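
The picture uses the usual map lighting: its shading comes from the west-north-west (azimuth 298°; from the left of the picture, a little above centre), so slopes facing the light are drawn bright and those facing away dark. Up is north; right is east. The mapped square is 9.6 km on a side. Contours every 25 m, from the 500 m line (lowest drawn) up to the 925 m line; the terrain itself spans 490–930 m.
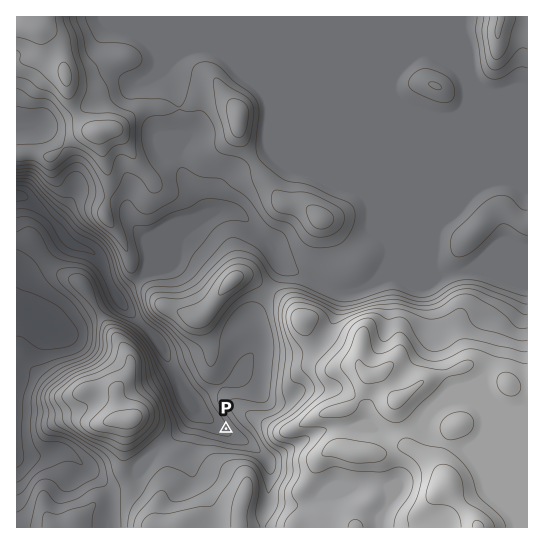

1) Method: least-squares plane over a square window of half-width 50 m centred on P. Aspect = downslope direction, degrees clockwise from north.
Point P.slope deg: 6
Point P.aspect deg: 254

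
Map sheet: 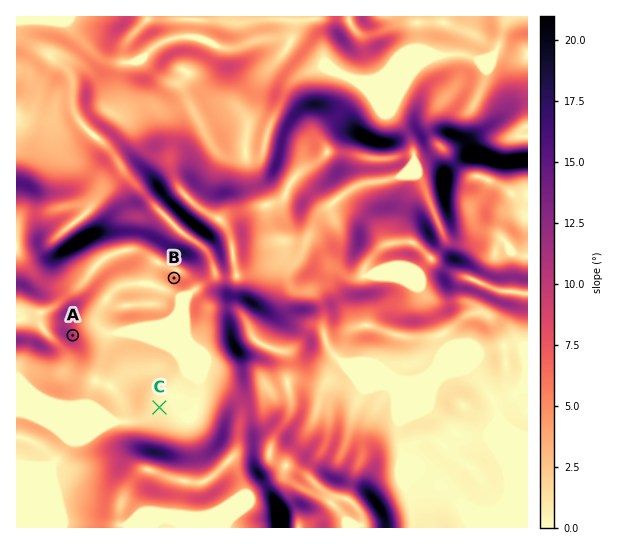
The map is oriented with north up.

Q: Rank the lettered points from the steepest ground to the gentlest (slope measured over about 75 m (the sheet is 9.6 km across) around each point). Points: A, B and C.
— A B C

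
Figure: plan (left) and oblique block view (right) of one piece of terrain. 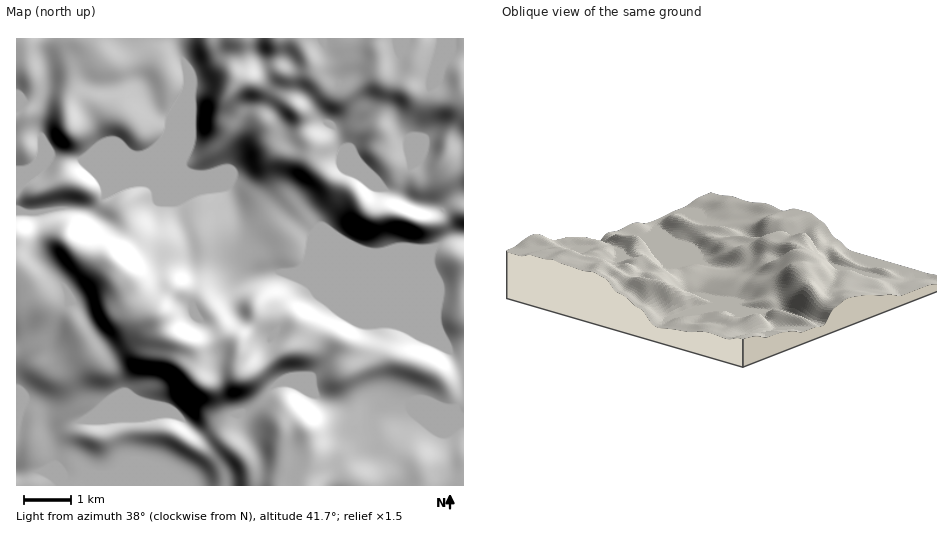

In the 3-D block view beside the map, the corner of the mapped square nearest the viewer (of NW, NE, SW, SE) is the NW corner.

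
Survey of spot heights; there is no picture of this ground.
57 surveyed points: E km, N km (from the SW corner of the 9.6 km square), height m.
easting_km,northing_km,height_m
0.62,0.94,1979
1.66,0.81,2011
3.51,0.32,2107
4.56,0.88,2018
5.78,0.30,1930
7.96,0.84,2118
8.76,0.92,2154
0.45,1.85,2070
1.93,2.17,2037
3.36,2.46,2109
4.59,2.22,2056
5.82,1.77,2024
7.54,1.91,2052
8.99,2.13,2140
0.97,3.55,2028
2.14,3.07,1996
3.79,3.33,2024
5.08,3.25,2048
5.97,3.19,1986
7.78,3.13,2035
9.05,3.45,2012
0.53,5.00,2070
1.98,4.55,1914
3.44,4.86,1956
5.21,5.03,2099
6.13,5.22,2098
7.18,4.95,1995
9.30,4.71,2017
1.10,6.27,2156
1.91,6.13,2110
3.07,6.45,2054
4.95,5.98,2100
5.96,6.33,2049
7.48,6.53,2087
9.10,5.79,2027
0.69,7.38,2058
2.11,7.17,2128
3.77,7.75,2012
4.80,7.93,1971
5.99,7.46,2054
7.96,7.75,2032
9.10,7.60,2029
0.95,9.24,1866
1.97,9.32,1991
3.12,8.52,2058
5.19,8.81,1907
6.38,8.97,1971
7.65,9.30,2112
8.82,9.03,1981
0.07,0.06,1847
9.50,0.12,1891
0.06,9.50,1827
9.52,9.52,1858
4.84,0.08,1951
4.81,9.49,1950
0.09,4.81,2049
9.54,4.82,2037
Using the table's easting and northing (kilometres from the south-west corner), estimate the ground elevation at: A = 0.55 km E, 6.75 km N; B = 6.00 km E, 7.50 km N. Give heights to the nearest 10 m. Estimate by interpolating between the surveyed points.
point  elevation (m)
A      2110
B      2050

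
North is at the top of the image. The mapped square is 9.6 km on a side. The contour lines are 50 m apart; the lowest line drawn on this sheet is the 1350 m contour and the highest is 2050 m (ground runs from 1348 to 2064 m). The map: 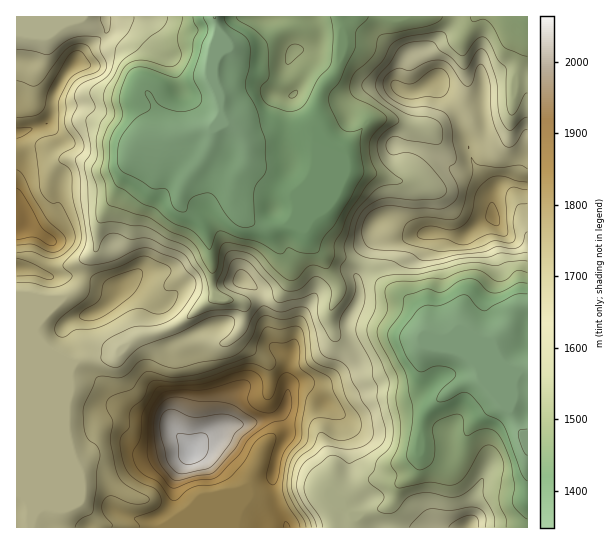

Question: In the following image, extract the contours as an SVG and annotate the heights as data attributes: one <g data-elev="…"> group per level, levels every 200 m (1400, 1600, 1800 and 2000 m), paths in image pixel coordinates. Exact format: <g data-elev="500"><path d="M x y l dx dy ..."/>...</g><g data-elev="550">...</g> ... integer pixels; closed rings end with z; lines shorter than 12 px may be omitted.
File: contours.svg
<g data-elev="1400"><path d="M527 481l-6-9-14-39-5-10-4-3-12-6-12-16-7-5-5 0-15 7-9 2-1-3 2-5 15-16 2-4-1-3-6-4-10-1-6 1-10 5-5-1-12-15-6-19 2-7 14-19 9-5 16-1 18-9 6-1 4 2 9 11 7 3 29-16 13-1"/><path d="M224 17l3 8 18 11 4 7 1 22-4 16 0 6 11 23 8 31 1 29-2 5-8 10-2 5 1 33-2 3-6 1-8-1-6-4-8-9-10-16-5-4-5 0-11 3-5 5-3 10-3 1-5-1-5-5-6-16-2-1-14-1-10-7-18-9-4-4-1-5 0-17 4-11 13-16 15-10 0-6-5-9 1-3 5 2 8 12 15 6 8 1 7-1 8-4 4-4 0-8-7-14-1-6 9-32 6-12-1-5-4-9"/></g><g data-elev="1600"><path d="M323 527l-3-9-11-17-5-10 1-8 4-10 18-16 4-2 7 2 9 6 4 0 27-16 5-5 2-5 0-10-8-29 1-11-5-9-1-13-16-34 1-8 8-22 0-10-3-10-4-7-4 1 2 11-1 7-14 25-2 7 1 13-2 3-4 1-5-5-10-18-1-8 0-13-1-4-4-1-11 5-20 4-5 0-3-4-5-13-18-21-6-4-8-1-5 2-8 22 1 3 4 4 20 9 2 4-2 7-4 2-11-3-21 1-24 8-2-1 1-3 13-20 1-11-3-9-16-20-33-15-7-1-13 1-16-6-8 3-4 5-4 9-4 1-5-30-1-38-4-17 7-16-5-31 9-12-5-12 0-4 4-5 11-7 5-6 3-8 3-18 13-16 5-14"/><path d="M486 527l0-9-2-5-5-4-8-2-20 3-18-1-6 0-13 12-5 6"/><path d="M527 117l-5 2-11 11-4-1-3-4-5-14-3-33-8-23-5-6-2 0-4 2-8 15-4 3-4-1-10-10-12-8-6-8-19 0-12 4-5 5-7 12-12 14-2 6 1 7 8 11 20 12 8 3 16 1 8 4 5 7 0 11-2 4-5 1-26-3-15-5-7 5-1 8 5 6 16-2 14 5 8 6 12 15 4 7 1 5-3 5-6 3-23 1-27-2-6 1-8 4-8 6-6 8-4 11-1 17 2 6 7 5 28 5 12 6 10 2 10-1 39-10 27-1 12-4 13 1 13-2"/></g><g data-elev="1800"><path d="M300 527l-2-6-13-22-2-8 0-8 4-25 14-19 1-17 4-22 7-13 2-5-3-5-12-10-1-21-2-5-3-2-9 4-12 0-3 1-1 5 7 13-1 4-4 4-4 0-13-6-7 0-48 15-25 3-19-2-6 3-6 15-12 12-2 5 0 12-7 8-2 7 3 19 5 12 11 9 16 7 6 9 0 7-4 4-23 9 6 9"/><path d="M17 245l16-1 14 7 7 1 8-3 4-8-3-7-17-16-14-23-9-19-6-6"/><path d="M493 225l5 1 2-7-5-13-4-4-4 7-1 9 1 3z"/><path d="M17 138l7-3 8-6-3-2-12 1"/></g><g data-elev="2000"><path d="M177 473l9 0 20-4 5-2 18-22 6-12 8-7-1-4-8-5-8-3-32 3-20-8-5 0-4 3-5 9 1 14 6 27z"/></g>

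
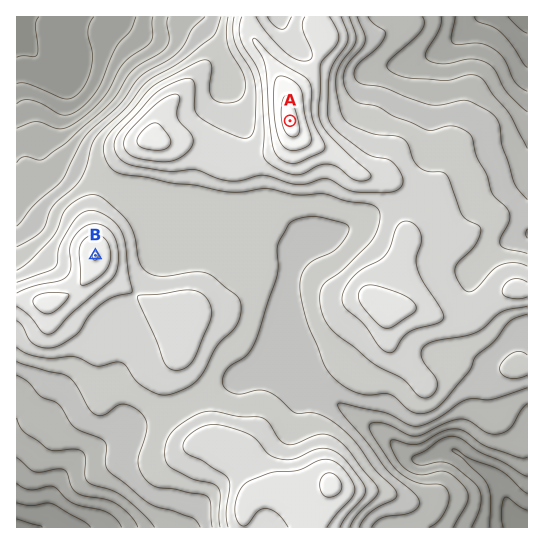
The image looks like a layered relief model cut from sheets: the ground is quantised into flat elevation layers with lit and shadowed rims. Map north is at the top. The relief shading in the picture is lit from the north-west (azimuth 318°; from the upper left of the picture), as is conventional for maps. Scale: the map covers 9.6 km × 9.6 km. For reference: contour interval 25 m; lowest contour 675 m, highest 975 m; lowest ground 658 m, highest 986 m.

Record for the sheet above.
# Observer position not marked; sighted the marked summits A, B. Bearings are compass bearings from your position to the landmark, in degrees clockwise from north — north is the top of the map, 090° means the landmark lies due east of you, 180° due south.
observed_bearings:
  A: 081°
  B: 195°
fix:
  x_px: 124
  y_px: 147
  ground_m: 900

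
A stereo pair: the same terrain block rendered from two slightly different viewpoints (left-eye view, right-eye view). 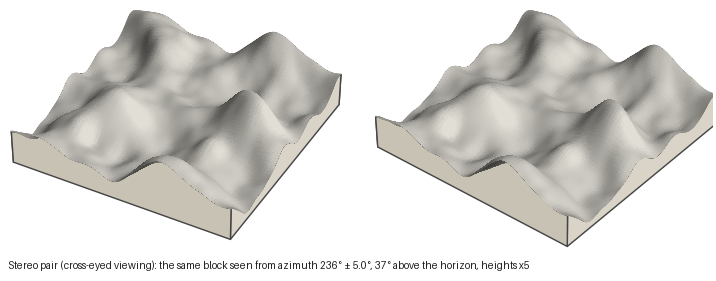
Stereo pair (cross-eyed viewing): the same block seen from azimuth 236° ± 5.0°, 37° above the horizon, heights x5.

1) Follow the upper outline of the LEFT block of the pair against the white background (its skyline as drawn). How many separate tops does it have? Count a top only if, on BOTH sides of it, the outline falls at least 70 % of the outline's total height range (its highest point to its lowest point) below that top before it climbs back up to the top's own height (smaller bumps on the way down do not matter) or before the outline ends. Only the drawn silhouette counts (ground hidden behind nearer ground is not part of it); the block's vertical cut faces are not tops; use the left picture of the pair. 0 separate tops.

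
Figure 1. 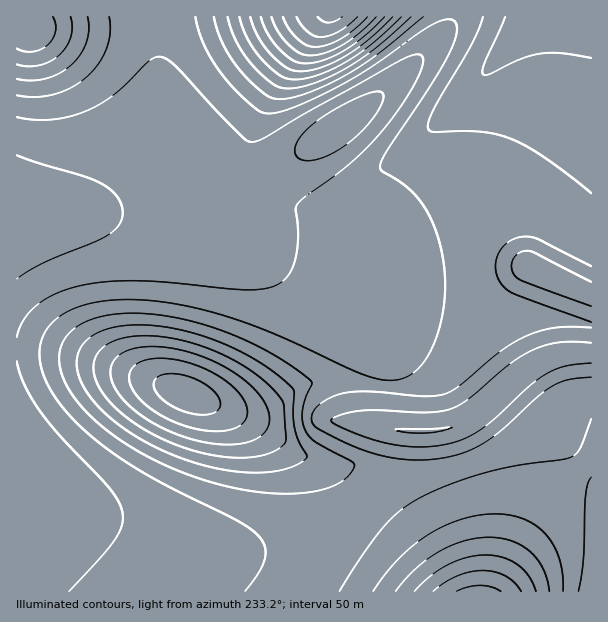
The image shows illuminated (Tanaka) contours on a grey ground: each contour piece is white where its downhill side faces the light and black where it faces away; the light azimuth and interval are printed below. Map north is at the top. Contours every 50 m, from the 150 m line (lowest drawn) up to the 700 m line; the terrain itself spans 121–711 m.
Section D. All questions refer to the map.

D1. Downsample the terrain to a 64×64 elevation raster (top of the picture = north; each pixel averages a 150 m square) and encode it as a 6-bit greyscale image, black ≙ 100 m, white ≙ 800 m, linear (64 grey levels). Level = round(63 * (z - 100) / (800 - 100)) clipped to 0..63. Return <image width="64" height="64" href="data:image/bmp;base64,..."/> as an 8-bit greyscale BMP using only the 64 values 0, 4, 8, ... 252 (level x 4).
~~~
<image width="64" height="64" href="data:image/bmp;base64,Qk02FAAAAAAAADYEAAAoAAAAQAAAAEAAAAABAAgAAAAAAAAQAAATCwAAEwsAAAABAAAAAAAAAAAAAAEBAQACAgIAAwMDAAQEBAAFBQUABgYGAAcHBwAICAgACQkJAAoKCgALCwsADAwMAA0NDQAODg4ADw8PABAQEAAREREAEhISABMTEwAUFBQAFRUVABYWFgAXFxcAGBgYABkZGQAaGhoAGxsbABwcHAAdHR0AHh4eAB8fHwAgICAAISEhACIiIgAjIyMAJCQkACUlJQAmJiYAJycnACgoKAApKSkAKioqACsrKwAsLCwALS0tAC4uLgAvLy8AMDAwADExMQAyMjIAMzMzADQ0NAA1NTUANjY2ADc3NwA4ODgAOTk5ADo6OgA7OzsAPDw8AD09PQA+Pj4APz8/AEBAQABBQUEAQkJCAENDQwBEREQARUVFAEZGRgBHR0cASEhIAElJSQBKSkoAS0tLAExMTABNTU0ATk5OAE9PTwBQUFAAUVFRAFJSUgBTU1MAVFRUAFVVVQBWVlYAV1dXAFhYWABZWVkAWlpaAFtbWwBcXFwAXV1dAF5eXgBfX18AYGBgAGFhYQBiYmIAY2NjAGRkZABlZWUAZmZmAGdnZwBoaGgAaWlpAGpqagBra2sAbGxsAG1tbQBubm4Ab29vAHBwcABxcXEAcnJyAHNzcwB0dHQAdXV1AHZ2dgB3d3cAeHh4AHl5eQB6enoAe3t7AHx8fAB9fX0Afn5+AH9/fwCAgIAAgYGBAIKCggCDg4MAhISEAIWFhQCGhoYAh4eHAIiIiACJiYkAioqKAIuLiwCMjIwAjY2NAI6OjgCPj48AkJCQAJGRkQCSkpIAk5OTAJSUlACVlZUAlpaWAJeXlwCYmJgAmZmZAJqamgCbm5sAnJycAJ2dnQCenp4An5+fAKCgoAChoaEAoqKiAKOjowCkpKQApaWlAKampgCnp6cAqKioAKmpqQCqqqoAq6urAKysrACtra0Arq6uAK+vrwCwsLAAsbGxALKysgCzs7MAtLS0ALW1tQC2trYAt7e3ALi4uAC5ubkAurq6ALu7uwC8vLwAvb29AL6+vgC/v78AwMDAAMHBwQDCwsIAw8PDAMTExADFxcUAxsbGAMfHxwDIyMgAycnJAMrKygDLy8sAzMzMAM3NzQDOzs4Az8/PANDQ0ADR0dEA0tLSANPT0wDU1NQA1dXVANbW1gDX19cA2NjYANnZ2QDa2toA29vbANzc3ADd3d0A3t7eAN/f3wDg4OAA4eHhAOLi4gDj4+MA5OTkAOXl5QDm5uYA5+fnAOjo6ADp6ekA6urqAOvr6wDs7OwA7e3tAO7u7gDv7+8A8PDwAPHx8QDy8vIA8/PzAPT09AD19fUA9vb2APf39wD4+PgA+fn5APr6+gD7+/sA/Pz8AP39/QD+/v4A////ACAgICAkJCQkKCgoKCgsLCwsMDAwMDA0NDQ0ODg4PDw8QEBEREhMUFhcZGx0fISMlJygpKSkoJyUiIB0aFxUSEAcICAgICQkJCQoKCgoKCwsLCwwMDAwNDQ0NDQ4ODg8PDxAQERITFBUWGBobHR8hIyQlJiYmJiQjIR8cGhcVExEHBwgICAgJCQkJCgoKCgoLCwsLDAwMDA0NDQ0ODg4ODw8QEBEREhMUFRcYGhsdHyAhIyMkJCMiIR8dGxkXFRMRBwcHCAgICAkJCQkKCgoKCgsLCwsMDAwMDQ0NDQ4ODg8PDxAQERISExQVFxgaGxweHyAhISEhIB8eHBoYFhUTEQcHBwgICAgICQkJCQoKCgoLCwsLDAwMDA0NDQ0ODg4PDw8QEBEREhMTFBYXGBkaHB0dHh4fHh4dHBoZFxYUExEHBwcHCAgICAgJCQkJCgoKCgsLCwwMDAwNDQ0ODg4ODw8PEBAQERESExQUFRYYGRoaGxwcHBwcGxoZGBcVFBMSBgcHBwcICAgICQkJCQoKCgoLCwsMDAwNDQ0NDg4ODw8PDxAQEBEREhITFBQVFhcYGRkaGhoaGhkZGBcWFRQTEgYGBwcHBwgICAgJCQkKCgoKCwsLDAwNDQ0ODg4ODw8PDxAQEBARERESEhMTFBUWFhcXGBgYGBgYFxcWFRQTEhIGBgYHBwcHCAgICQkJCgoKCwsLDAwNDQ4ODg8PDw8QEBAQEBAQERERERISExMUFBUVFhYXFxcXFhYWFRQUExISBgYGBwcHBwgICAkJCQoKCwsMDA0NDg4ODw8QEBAQEBAREREREREREREREhISExMUFBUVFRUVFRUVFRQUExMSEgYGBgYHBwcICAgJCQoKCwsMDA0ODg8PEBARERERERERERERERERERERERESEhITExMUFBQUFBQUFBQUExMTEhIFBgYGBwcHCAgJCQoKCwsMDQ4ODxAQERISEhMTExMTExISEhISERERERERERESEhISExMTExMTExMTExMTEhISBQYGBgcHBwgICQoKCwwNDg4PEBESExMUFBUVFRUVFBQUExMSEhIRERERERERERESEhISEhMTExMTExMTEhISEgUGBgYHBwgICQoKCwwNDg8QEhMUFBUWFhcXFxcXFhYVFRQUExISEhERERAQEBAREREREhISEhISEhISEhISEhIFBgYGBwgICQoLDA0ODxASExQVFxgYGRkaGhoZGRgYFxYVFBMTEhEQDw8ODg4ODg8PEBERERISEhISEhISEhISBQYGBwcICQoLDA0PEBITFRYYGRobHBwdHR0cHBsaGRgWFBMSEQ8ODQ0MCwsLCwsMDA0OEBERERESEhISEhISEgUGBgcICQoLDA4PERMUFhgaGxweHx8gICAfHx4dGxoXFBIRDw4NCwoKCQgICAgICQkKCw0PEBERERESEhISEhIGBgcICQoLDQ4QEhQWGBobHR8gISIjIyMiIiEfHhwZFRIPDgwLCggHBwYFBQUFBQYGBwkKDA4QERERERESEhISBgcICQoLDQ4QEhQWGRsdHyEiJCUlJiYlJCMiIB8cGBQQDQsJCAcGBgUFBQUFBQUFBQUGCAkLDQ8REREREhISEgYHCAoLDQ4QEhUXGRweICIkJicoKCgoJyYkIyEfHBgTDwwKCQgICAcHBwgICAgIBwcGBQUHCQsNDxERERESEhIHCAkLDA4QEhUXGhwfISMlJygpKiopKScmJCIgHhwYFBANDAsKCgoKCgoKCgoKCgoJCAcFBQcJCw0PERERERISBwkKDA4QEhQXGRwfISQmJykqKysqKiknJSMhHx0bGBQRDw4NDAwMDAwMDA0NDQ0MCwoJBwYFBwkLDQ8QERESEggJCw0PERMWGRseISMlJykqKisqKiknJiQiIB0bGRcVEhAPDw4ODg4ODg4ODg4ODg4MCwkHBgUHCQsNDhAQEREJCgwOEBIVFxodHyIkJicpKSoqKSgnJSMhHx0bGRcVFBIREA8PDg4ODg4ODg4ODg4ODg0LCQgGBQcICgwNDg4OCQsNDxETFhgbHR8iJCUnJygoKCcmJCIhHx0aGBcVExIREA8ODg4NDQ0NDQ0ODg4ODg4ODQsKCAYFBggJCgsLDAoLDQ8RFBYYGx0fISIkJSUlJSUkIiEfHRsZGBYUExEQDw8ODg0NDQ0NDQ0NDQ4ODg4ODw4NCwoIBwYGBwcICQkKCw0PERMWGBocHh8gISIiIiIhIB4dGxoYFhUTEhEQDw4ODQ0NDAwMDQ0NDQ0NDg4ODg8PDw0MCwkIBwYGBgYHCgsNDxETFRcYGhwdHh4fHx4eHRwaGRgWFRMSERAPDg0NDQwMDAwMDAwMDQ0NDQ4ODg4ODw8PDg0LCgkJCAgICAoLDQ4QEhMVFhgZGhobGxsaGhkYFxUUExIREA8ODQ0MDAwMDAwMDAwMDA0NDQ0NDg4ODg8PDw8PDg0MCwsLCwsJCgwNDxASExQVFhcXFxcXFhYVFBMSERAPDg4NDAwMCwsLCwsLCwwMDAwMDQ0NDQ4ODg4PDw8PDw8PDw4ODg4OCAoLDA0OEBESEhMTFBQTExMSEREQDw4ODQwMDAsLCwsLCwsLCwsLDAwMDA0NDQ0ODg4ODg8PDw8QEBAQDw4NDQgJCgsMDQ4ODxAQEBAQEBAPDw4ODQ0MDAsLCwoKCgoKCgoLCwsLCwwMDAwNDQ0NDg4ODg4PDw8PDw8PDg0MCwoHCAgJCgsMDA0NDQ0ODQ0NDQwMDAsLCwoKCgoKCgoKCgoKCgsLCwsLDAwMDA0NDQ0ODg4ODw8PDw4NDAsKCQgHBgcHCAkJCgoKCwsLCwsLCwsKCgoKCQkJCQkJCQkJCQoKCgoKCwsLCwwMDAwNDQ0NDg4ODg8PDgwLCgoJCAcGBgUGBgcHCAgICQkJCQkJCQkJCQkJCQgICAgICQkJCQkJCgoKCgsLCwsMDAwMDQ0NDQ4ODg4PDgwKCQgHBgYGBwkEBQUGBgYHBwcHCAgICAgICAgICAgICAgICAgICQkJCQkKCgoLCwsLDAwMDA0NDQ0ODg4ODw0LCAcGBQYHCQoLBAQEBQUFBgYGBgYGBwcHBwcHBwcHBwcHCAgICAgJCQkJCgoKCgsLCwwMDAwNDQ0NDg4ODw8NCggGBgcICgsMDgMDBAQEBQUFBQUGBgYGBgYGBgYHBwcHBwcICAgICQkJCQoKCgoLCwsMDAwMDQ0NDg4ODg8PDgsJCAgKCwwODxADAwMEBAQEBAUFBQUFBQYGBgYGBgYHBwcHCAgICAkJCQkKCgoKCwsLDAwMDA0NDQ4ODg4PDw8NDAsLDA4PEBERAgMDAwMEBAQEBAUFBQUFBQYGBgYGBgcHBwcICAgICQkJCgoKCwsLCwwMDA0NDQ0ODg4ODw8PDw4ODg8QEREREQIDAwMDAwQEBAQEBQUFBQUFBgYGBgYHBwcHCAgICAkJCQoKCgsLCwsMDAwNDQ0NDg4ODw8PDxAQEBAQERERERECAwMDAwMEBAQEBAQFBQUFBQYGBgYGBwcHBwgICAgJCQkKCgoLCwsMDAwMDQ0NDg4ODg8PDw8QEBAQERERERERAgMDAwMDBAQEBAQEBQUFBQUFBgYGBgcHBwcICAgICQkJCgoKCwsLDAwMDQ0NDQ4ODg8PDw8QEBAQEREREREREgIDAwMDBAQEBAQEBQUFBQUFBgYGBgYHBwcHCAgICAkJCQoKCwsLDAwMDQ0NDQ4ODg8PDw8QEBAQEBEREREREhIDAwMDBAQEBAQEBAUFBQUFBQYGBgYGBwcHBwgICAgICAkJCgsLDAwMDA0NDQ4ODg4PDw8PEBAQEBEREREREhISAwMEBAQEBAQEBQUFBQUFBQUGBgYGBgcHBwcHBwcHBwcICAkKCwwMDQ0NDQ4ODg4PDw8PEBAQEBEREREREhISEgMEBAQEBAQFBQUFBQUFBQUGBgYGBgcHBwcIBwcHBgYGBgcICQoLDA0NDg4ODg8PDw8QEBAQEBERERESEhISEhIEBAQFBQUFBQUFBQUFBQUGBgYGBgYHBwcICAgHBwYFBQUFBgcICgsMDQ4ODw8PDxAQEBAQERERERESEhISEhITBQUFBQUFBQUFBQUFBQYGBgYGBgYHBwcHCAgIBwcGBQQEBAQFBggKCw0ODw8QEBAQEBARERERERESEhISEhMTEwUGBgYGBgYGBgYGBgYGBgYGBgYGBwcHCAgJCQgHBgUEAwMDBAUGCAoMDQ8QEBERERERERERERISEhISEhMTExMGBwcHBwcHBwYGBgYGBgYGBgYGBwcHCAgJCQkJCAcGBQMDAgIDBAYICgwOEBEREREREhISEhISEhISExMTExMTBwgICAgICAcHBwcHBgYGBgYHBwcHCAgJCQoKCgoJBwYEAwICAgMEBggKDQ8REhISEhISEhISEhMTExMTExMUFAkJCQkJCQgICAgHBwcHBwcHBwcHCAgJCQoLDAwMCwoIBgUDAgICAwQGCQsNEBETExMTExMTExMTExMTExQUFBQKCwsLCgoKCQkICAgHBwcHBwcHCAgJCQoLDA0ODg4NCwkHBgQDAwMEBQcJDA4QEhMUFBQUExMTExQUFBQUFBQUDAwMDAwLCwoKCQkICAgHBwcHCAgICQoLDA0PEBEREA8NCwkHBQQDBAQGCAoMDxETFBUVFBQUFBQUFBQUFBQVFQ4PDw4ODQwMCwoJCQgICAgICAgICQoLDA0PEBIUFRUUEhAOCwkHBQUFBQcICw0QEhQVFRUVFRUUFBQVFRUVFRUREREREA8ODQwLCgkJCAgICAgICQoLDA0PERIVFxgZGRcVExANCwgHBgYGCAkMDhETFRYWFhUVFRUVFRUVFRUVFBQUExIREA4NDAsKCQkJCAgJCQoKDA0PEBIVFxkcHR4dGxkWExANCggHBwcJCg0PEhQVFhYWFhYVFRUVFhYWFhYXFhYUExEQDg0MCwoJCQkJCQkKCwwOEBIUFxocHyEjIyIfHRkVEg4LCQgICAoLDhASFRYXFxcWFhYWFhYWFhYZGhkYFxUTEQ8ODAsKCgkJCQkKCwwNDxEUFxkcHyIlJygnJiMgHBcTEA0KCQkJCw0PERMVFxcXFxcWFhYWFhYXHBwcGhkXFBIQDg0MCwoKCQkKCgsNDhATFhgcHyIlKCssLSwpJiIdGRURDgsKCgoMDhASFBYXGBcXFxcXFxcXFx0eHRwaGBUTEQ8NDAsKCgoKCgsMDQ8RFBcaHiElKCsuMDEwLywoIx8aFRIPDAsLDA0PERMVFxgYGBcXFxcXFxceHx4dGxgWExEPDQwLCgoKCgoLDA4QEhUYHB8jJyotMDI0NDMxLSkkHxoWEg8NDAwNDhASFBYXGBgYGBgYGBgYHR4eHBoYFhMRDw0MCwoKCgoKCw0OERMWGR0hJSgsLzI0NTY2NDEuKSQfGxYTEA4NDQ4QEhMVFxgYGBgYGBgYGA="/>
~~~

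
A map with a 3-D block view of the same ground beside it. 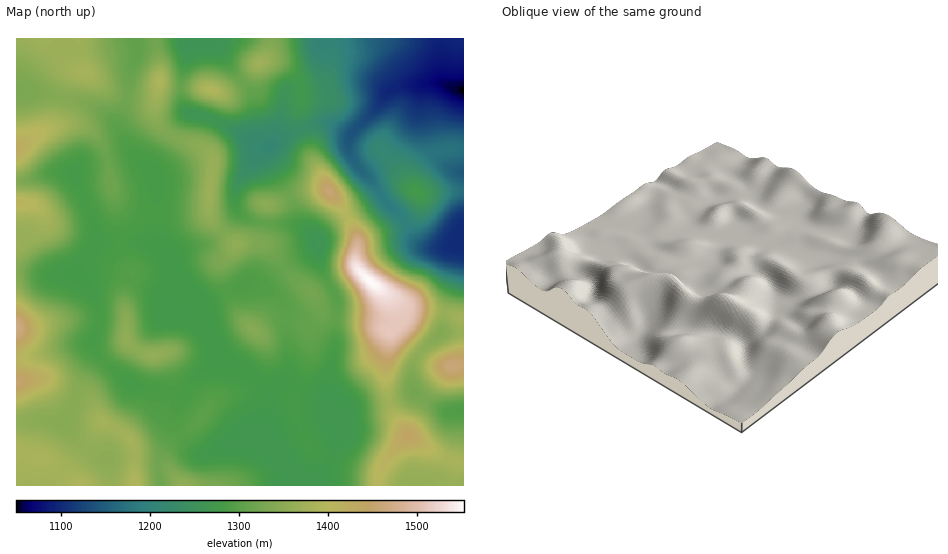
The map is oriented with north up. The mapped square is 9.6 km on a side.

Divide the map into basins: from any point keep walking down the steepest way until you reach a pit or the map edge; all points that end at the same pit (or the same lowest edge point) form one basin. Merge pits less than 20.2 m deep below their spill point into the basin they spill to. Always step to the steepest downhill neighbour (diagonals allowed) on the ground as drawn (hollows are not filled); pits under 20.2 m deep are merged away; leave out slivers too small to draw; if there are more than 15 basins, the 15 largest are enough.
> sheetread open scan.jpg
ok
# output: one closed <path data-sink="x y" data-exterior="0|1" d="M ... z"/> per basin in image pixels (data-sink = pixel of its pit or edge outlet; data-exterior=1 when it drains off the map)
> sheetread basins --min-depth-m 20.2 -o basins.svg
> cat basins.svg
<path data-sink="298 484" data-exterior="0" d="M84 72l-8 0-6 5-14 46-6 5-34 20 0 54 13 2 6 8-5 17-14 11 0 140 26-1 19 13 27 10 16 21 19 9 10 10 2 7 1 23 5-5 21-1 4 1 17 19 194 0 2-12 5-11 24-28-16-23-5-18-1-32 3-31-8-7-12-4-43-4-12-22-31-27-17-23-6-2-16 0-8 2-5-3-17-17-5-13 1-24 3-18-1-14-6-6-30-11-14-10-7-15 2-19-7 5-30-3-10-4z"/><path data-sink="463 90" data-exterior="1" d="M463 38l-191 0-6 20-8 6-13 15-20 13-30-5-22 0-13-3 0-24-5-22-138 0-1 109 34-19 6-5 14-46 6-5 8 0 26 20 10 4 30 3 7-5-2 19 7 15 14 10 30 11 6 6 1 14-4 32 1 15 4 8 22 20 20-2 5-3 6-34 10-1 20-10 18-4 13 0 5 5 12 16 11 21 2 11 6-4 35-13 17-14 5-11-1-6-5-5 1-15 5-9 11-11 9-5 23-2z"/><path data-sink="319 242" data-exterior="0" d="M328 190l-24 2-24 10-13 3-5 32-6 5 10 2 17 23 31 27 12 22 43 4 12 4 7 7 3 0 9-10-2-14-10-13-19-13-12-14-1-14 2-13-2-8-14-27z"/><path data-sink="463 411" data-exterior="1" d="M392 296l-2 0 10 17 0 8-11 10-3 31 0 23 6 27 17 24 28 17 24 10 3-2 0-96-9 0 5-7 0-39-21-8-28-2z"/><path data-sink="463 239" data-exterior="1" d="M463 191l-16 0-21 3-7-1 2 8-3 8-9 11-18 9-27 10-6 5-2 20 3 7 20 18 32 20 28 2 24 8z"/><path data-sink="193 39" data-exterior="1" d="M271 38l-114 0-1 9 4 13 0 23 13 4 22 0 30 5 20-13 12-14 9-7 4-10z"/><path data-sink="416 485" data-exterior="1" d="M410 436l-3 0-14 14-9 13-6 15 0 8 86-1-1-23-7 0-15-6z"/><path data-sink="463 172" data-exterior="1" d="M463 149l-22 1-9 5-15 17-2 18 10 4 38-3z"/>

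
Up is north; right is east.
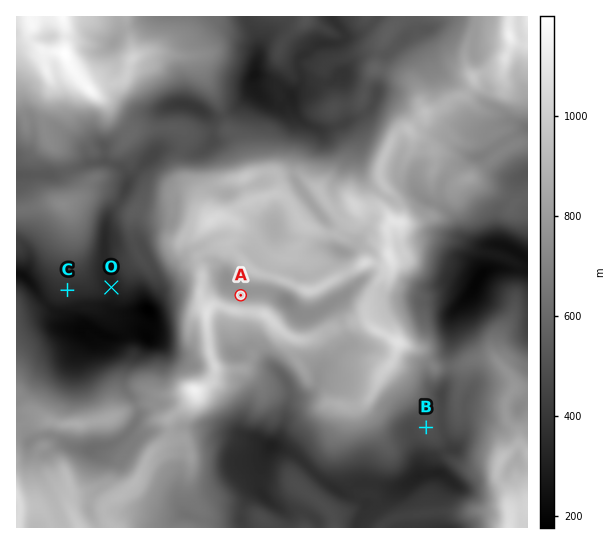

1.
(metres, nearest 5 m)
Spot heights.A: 795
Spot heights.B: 500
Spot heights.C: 370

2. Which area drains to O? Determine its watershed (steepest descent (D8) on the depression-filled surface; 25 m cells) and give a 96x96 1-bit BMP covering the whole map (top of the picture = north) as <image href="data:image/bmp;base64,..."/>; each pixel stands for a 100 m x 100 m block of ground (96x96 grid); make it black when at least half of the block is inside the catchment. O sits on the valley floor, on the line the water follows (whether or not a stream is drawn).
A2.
<image width="96" height="96" href="data:image/bmp;base64,Qk2+BAAAAAAAAD4AAAAoAAAAYAAAAGAAAAABAAEAAAAAAIAEAAATCwAAEwsAAAIAAAAAAAAA////AAAAAAAAAAAAAAAAAAAAAAAAAAAAAAAAAAAAAAAAAAAAAAAAAAAAAAAAAAAAAAAAAAAAAAAAAAAAAAAAAAAAAAAAAAAAAAAAAAAAAAAAAAAAAAAAAAAAAAAAAAAAAAAAAAAAAAAAAAAAAAAAAAAAAAAAAAAAAAAAAAAAAAAAAAAAAAAAAAAAAAAAAAAAAAAAAAAAAAAAAAAAAAAAAAAAAAAAAAAAAAAAAAAAAAAAAAAAAAAAAAAAAAAAAAAAAAAAAAAAAAAAAAAAAAAAAAAAAAAAAAAAAAAAAAAAAAAAAAAAAAAAAAAAAAAAAAAAAAAAAAAAAAAAAAAAAAAAAAAAAAAAAAAAAAAAAAAAAAAAAAAAAAAAAAAAAAAAAAAAAAAAAAAAAAAAAAAAAAAAAAAAAAAAAAAAAAAAAAAAAAAAAAAAAAAAAAAAAAAAAAAAAAAAAAAAAAAAAAAAAAAAAAAAAAAAAAAAAAAAAAAAAAAAAAAAAAAAAAAAAAAAAAAAAAAAAAAAAAAAAAAAAAAAAAAAAAAAAAAAAAAAAAAAAAAAAAAAAAAAAAAAAAAAAAAAAAAAAAAAAAAAAAAAAAAAAAAAAAAAAAAAAAAAAAAAAAAAAAAAAAAAAAAAAAAAAAAAAAAAAAAAAAAAAAAAAAAAAAAAAAAAAAAAAAAAAAAAAAAAAAAAAAAAAAAAAAAAAAAAAAAAAAAAAAAAAAAAAAAAAAAAAAAAAfAAAAAAAAAAAAAAA/gAAAAAAAAAAAAAB/gAAAAAAAAAAAAAD/wAAAAAAAAAAAAAD/4AAAAAAAAAAAAAH/4AAAAAAAAAAAAAH/4AAAAAAAAAAAAAH/wAAAAAAAAAAAAAH/wAAAAAAAAAAAAAH/wAAAAAAAAAAAAAH/wAAAAAAAAAAAAAH/wAAAAAAAAAAAAAH/wAAAAAAAAAAAAAP/wAAAAAAAAAAAAAP/z4AAAAAAAAAAAAf//8AAAAAAAAAAAAH//8AAAAAAAAAAAAD//8QAAAAAAAAAAAD///wAAAAAAAAAAAD///gAAAAAAAAAAAH///AAAAAAAAAAAAP//+AAAAAAAAAAAAP//+AAAAAAAAAAAAP//+AAAAAAAAAAAAf//+AAAAAAAAAAAA///+AAAAAAAAAAAB///+AAAAAAAAAAAD///+AAAAAAAAAAAD////AAAAAAAAAAAH//v+AAAAAAAAAAAH//AAAAAAAAAAAAAH/+AAAAAAAAAAAAAH/8AAAAAAAAAAAAAH/4AAAAAAAAAAAAAH/4AAAAAAAAAAAAAD/wAAAAAAAAAAAAAD/gAAAAAAAAAAAAAD/AAAAAAAAAAAAAAD+AAAAAAAAAAAAAAD8AAAAAAAAAAAAAAD4AAAAAAAAAAAAAAHwAAAAAAAAAAAAAAHwAAAAAAAAAAAAAAHgAAAAAAAAAAAAAAAAAAAAAAAAAAAAAAAAAAAAAAAAAAAAAAAAAAAAAAAAAAAAAAAAAAAAAAAAAAAAAAAAAAAAAAAAAAAAAAAAAAAAAAAAAAAAAAAAAAAAAAAAAAAAAA="/>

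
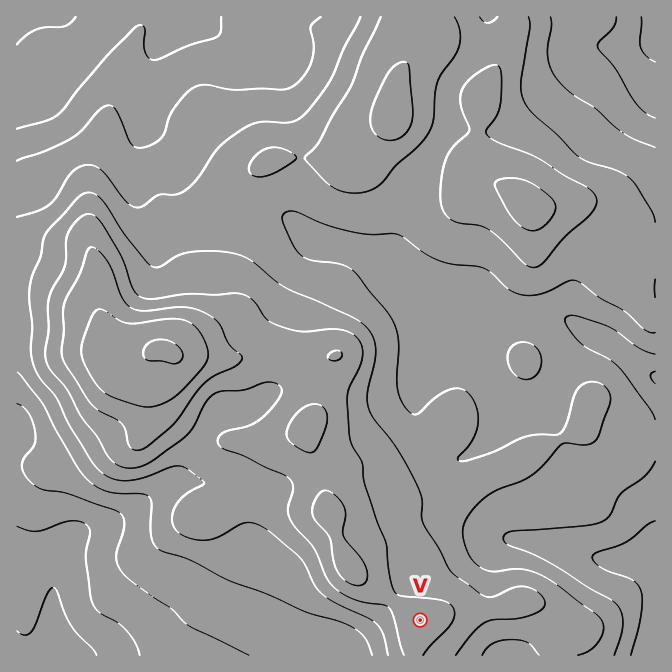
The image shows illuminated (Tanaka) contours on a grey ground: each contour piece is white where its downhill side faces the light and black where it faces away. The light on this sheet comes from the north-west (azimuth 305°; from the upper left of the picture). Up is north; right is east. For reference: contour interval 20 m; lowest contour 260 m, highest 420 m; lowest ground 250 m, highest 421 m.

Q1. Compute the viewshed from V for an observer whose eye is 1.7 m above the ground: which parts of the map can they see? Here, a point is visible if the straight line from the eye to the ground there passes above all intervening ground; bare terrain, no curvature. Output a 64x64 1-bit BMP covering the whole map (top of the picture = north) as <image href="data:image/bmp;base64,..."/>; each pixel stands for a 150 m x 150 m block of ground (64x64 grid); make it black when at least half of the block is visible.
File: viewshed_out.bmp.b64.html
<image width="64" height="64" href="data:image/bmp;base64,Qk0+AgAAAAAAAD4AAAAoAAAAQAAAAEAAAAABAAEAAAAAAAACAAATCwAAEwsAAAIAAAAAAAAA////AAAAAADgAwAAAAABgOADwAAAAAPA4AP4AAAAB8Dgw/4AAMAfgMDD/wAAwPwAwMf/8H4A4ACAR//gfwBgAIAP/4B/wAAAAA/+AH/gAAAAB/gAP+AAAAAD4AA/wAAAAADAAH8AAAAAAAAA/BwB/AAAAAH8////AAAAAf////8AAAAAf////wAAAAA/3///AAAAAH8f//8AAAAA/h///wAAAAH4H///AAAAB+A///8AAAAPwH//8QAAAAfAf//gAAAAA8D///AAAAABwP//8AAAAADA///wAAAAAMH//+AAA8AB4f//wAAHwAPz//8AAATgA////AAAAGAAf//4AAAAYAAP/8ABAAAAAAf/AAcAAAAAB/8AHwAAAAAH/8B+AAAAAAf/+f4AAAAAD////gAAAAAP///+AAAAAA////8AAAAAH////wAAAAAf///4AAAAAB////AAAAAAP///4AAAAAA////wAAAAAH////gAAAAAf//AAAAAAAD//4AAAAAAAP//AAAAAAAB/+AAAAAAAAH/wAAAAAAAAf/AAAAAAAAA/+AAAAAAAAB/4AAAAAAAAB/gAAAAAAAAAeAAAAAAAAAA4AAAAAAAAADwAAAAAAAAAPAAAAAAAAAA8AAAAAAAAADwAAAAAAAAAHAAAAAAAAAAOAAAAAAAAAAAAAAAAAAAAAAAAA=="/>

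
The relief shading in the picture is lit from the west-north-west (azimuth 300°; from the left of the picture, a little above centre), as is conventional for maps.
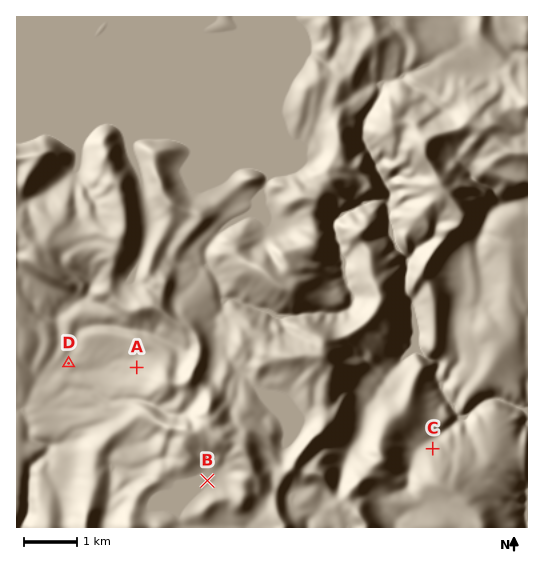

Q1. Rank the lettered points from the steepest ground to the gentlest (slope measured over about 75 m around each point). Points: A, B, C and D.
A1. C A D B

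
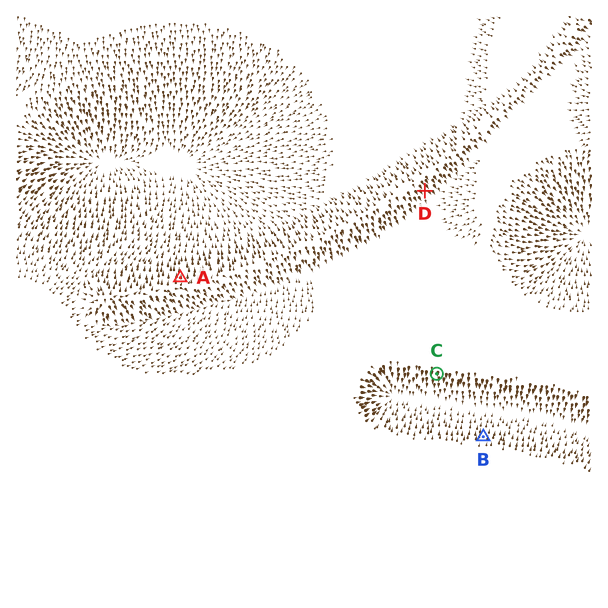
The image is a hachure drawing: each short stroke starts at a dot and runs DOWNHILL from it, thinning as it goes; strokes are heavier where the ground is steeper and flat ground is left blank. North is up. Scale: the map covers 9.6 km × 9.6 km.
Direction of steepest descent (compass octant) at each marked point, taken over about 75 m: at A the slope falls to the N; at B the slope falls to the N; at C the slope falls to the S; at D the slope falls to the SE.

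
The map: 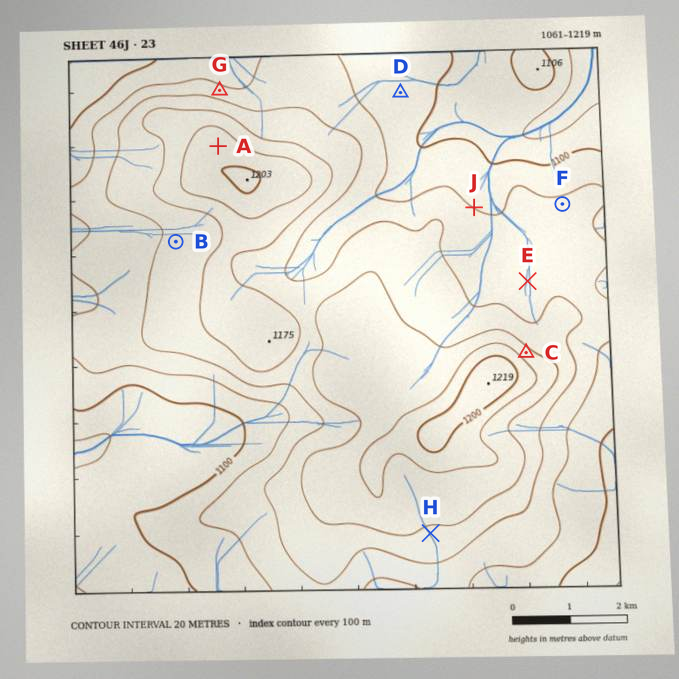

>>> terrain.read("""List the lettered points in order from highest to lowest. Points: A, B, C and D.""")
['A', 'C', 'B', 'D']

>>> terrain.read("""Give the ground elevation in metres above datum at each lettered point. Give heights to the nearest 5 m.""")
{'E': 1130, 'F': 1125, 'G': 1125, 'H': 1155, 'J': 1120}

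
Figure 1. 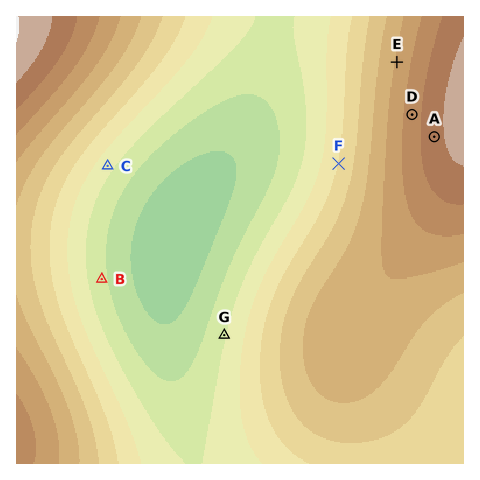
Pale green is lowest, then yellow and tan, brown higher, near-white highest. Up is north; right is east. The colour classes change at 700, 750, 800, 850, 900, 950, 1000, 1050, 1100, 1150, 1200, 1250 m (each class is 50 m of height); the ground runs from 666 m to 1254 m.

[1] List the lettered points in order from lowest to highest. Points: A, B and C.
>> B C A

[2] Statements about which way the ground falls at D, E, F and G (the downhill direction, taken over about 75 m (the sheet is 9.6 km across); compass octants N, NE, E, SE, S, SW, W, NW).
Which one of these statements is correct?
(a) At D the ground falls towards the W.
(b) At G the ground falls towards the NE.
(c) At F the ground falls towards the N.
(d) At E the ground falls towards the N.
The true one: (a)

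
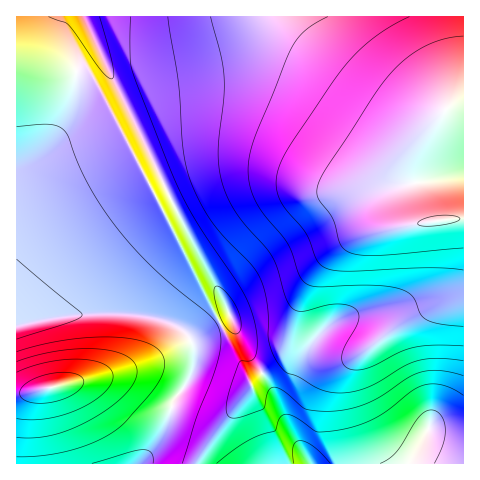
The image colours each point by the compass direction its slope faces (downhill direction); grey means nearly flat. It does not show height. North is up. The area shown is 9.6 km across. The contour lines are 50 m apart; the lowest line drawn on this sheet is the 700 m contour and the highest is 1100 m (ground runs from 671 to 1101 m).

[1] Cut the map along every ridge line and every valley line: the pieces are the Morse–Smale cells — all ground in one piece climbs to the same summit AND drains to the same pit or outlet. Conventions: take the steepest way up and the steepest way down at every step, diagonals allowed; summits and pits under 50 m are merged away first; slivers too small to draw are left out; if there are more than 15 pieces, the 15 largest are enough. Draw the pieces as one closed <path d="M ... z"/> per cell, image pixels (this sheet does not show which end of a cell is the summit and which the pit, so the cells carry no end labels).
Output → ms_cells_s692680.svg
<path d="M463 16l-447 1 0 46 26 5 48 5 70 131 40-19 44-10 34 1 44 13 22 0 32-6 12-6 40-45-10 14-3 12 1 30 5 22 6 12-49 9-20 5-24 16-15 14-17 29-11 40-9 23-31 24 0 9-38 47-11 17-2 9 264-1z"/><path d="M20 64l-4 0 0 261 58-10 50-1 31 4 25 11 9 8 4 11-1 23-6 13-12 16-12 33-12 19-10 11 59 1 3-9 11-17 38-47 0-9 31-24 9-23 11-40 17-29 15-14 24-16 20-5 49-9-6-12-6-30 0-22 3-12 8-12-38 43-12 6-32 6-22 0-44-13-34-1-44 10-40 19-69-130-4-2-35-2z"/><path d="M124 314l-61 2-47 10 1 138 122 0 11-12 13-21 11-31 17-25 2-8 0-19-4-11-9-8-11-6-14-5z"/>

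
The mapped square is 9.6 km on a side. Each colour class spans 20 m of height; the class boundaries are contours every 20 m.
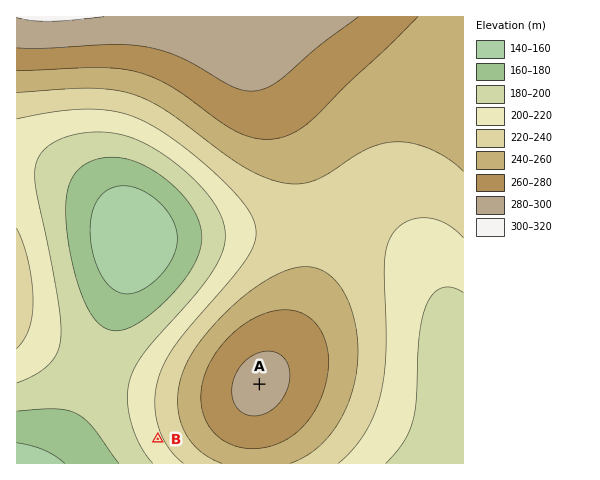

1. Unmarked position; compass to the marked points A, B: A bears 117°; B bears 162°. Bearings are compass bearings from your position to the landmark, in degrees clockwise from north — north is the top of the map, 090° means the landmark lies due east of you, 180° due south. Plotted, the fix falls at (116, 311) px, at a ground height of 170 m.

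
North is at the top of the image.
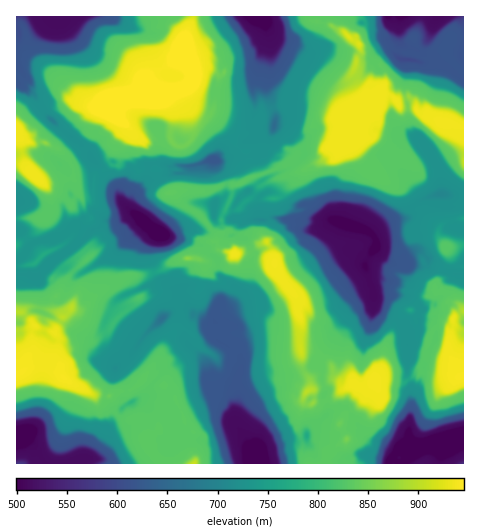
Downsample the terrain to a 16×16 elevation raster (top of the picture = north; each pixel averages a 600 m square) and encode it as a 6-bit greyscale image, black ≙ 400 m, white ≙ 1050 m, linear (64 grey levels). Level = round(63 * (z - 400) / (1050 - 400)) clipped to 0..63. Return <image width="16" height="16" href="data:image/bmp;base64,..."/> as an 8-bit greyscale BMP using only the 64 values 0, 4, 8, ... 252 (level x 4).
<image width="16" height="16" href="data:image/bmp;base64,Qk02BQAAAAAAADYEAAAoAAAAEAAAABAAAAABAAgAAAAAAAABAAATCwAAEwsAAAABAAAAAAAAAAAAAAEBAQACAgIAAwMDAAQEBAAFBQUABgYGAAcHBwAICAgACQkJAAoKCgALCwsADAwMAA0NDQAODg4ADw8PABAQEAAREREAEhISABMTEwAUFBQAFRUVABYWFgAXFxcAGBgYABkZGQAaGhoAGxsbABwcHAAdHR0AHh4eAB8fHwAgICAAISEhACIiIgAjIyMAJCQkACUlJQAmJiYAJycnACgoKAApKSkAKioqACsrKwAsLCwALS0tAC4uLgAvLy8AMDAwADExMQAyMjIAMzMzADQ0NAA1NTUANjY2ADc3NwA4ODgAOTk5ADo6OgA7OzsAPDw8AD09PQA+Pj4APz8/AEBAQABBQUEAQkJCAENDQwBEREQARUVFAEZGRgBHR0cASEhIAElJSQBKSkoAS0tLAExMTABNTU0ATk5OAE9PTwBQUFAAUVFRAFJSUgBTU1MAVFRUAFVVVQBWVlYAV1dXAFhYWABZWVkAWlpaAFtbWwBcXFwAXV1dAF5eXgBfX18AYGBgAGFhYQBiYmIAY2NjAGRkZABlZWUAZmZmAGdnZwBoaGgAaWlpAGpqagBra2sAbGxsAG1tbQBubm4Ab29vAHBwcABxcXEAcnJyAHNzcwB0dHQAdXV1AHZ2dgB3d3cAeHh4AHl5eQB6enoAe3t7AHx8fAB9fX0Afn5+AH9/fwCAgIAAgYGBAIKCggCDg4MAhISEAIWFhQCGhoYAh4eHAIiIiACJiYkAioqKAIuLiwCMjIwAjY2NAI6OjgCPj48AkJCQAJGRkQCSkpIAk5OTAJSUlACVlZUAlpaWAJeXlwCYmJgAmZmZAJqamgCbm5sAnJycAJ2dnQCenp4An5+fAKCgoAChoaEAoqKiAKOjowCkpKQApaWlAKampgCnp6cAqKioAKmpqQCqqqoAq6urAKysrACtra0Arq6uAK+vrwCwsLAAsbGxALKysgCzs7MAtLS0ALW1tQC2trYAt7e3ALi4uAC5ubkAurq6ALu7uwC8vLwAvb29AL6+vgC/v78AwMDAAMHBwQDCwsIAw8PDAMTExADFxcUAxsbGAMfHxwDIyMgAycnJAMrKygDLy8sAzMzMAM3NzQDOzs4Az8/PANDQ0ADR0dEA0tLSANPT0wDU1NQA1dXVANbW1gDX19cA2NjYANnZ2QDa2toA29vbANzc3ADd3d0A3t7eAN/f3wDg4OAA4eHhAOLi4gDj4+MA5OTkAOXl5QDm5uYA5+fnAOjo6ADp6ekA6urqAOvr6wDs7OwA7e3tAO7u7gDv7+8A8PDwAPHx8QDy8vIA8/PzAPT09AD19fUA9vb2APf39wD4+PgA+fn5APr6+gD7+/sA/Pz8AP39/QD+/v4A////AChAQHCkqKhQGFikqIwsGCA0cIiYqKiUPDiApKisaExIpLC4pKSodFBgnLC0zKiMuNDQpICYoHBccKiwsLionNDMxKSIfIRwWHCstKCAjJDEtLSsmIh4dFh8sLyASGyMsIicpKSQgIyImMSkWDBYhJCEhJR8aHiksLS0bDgoSHSQkIyAYChIlJSUeEAoKFB8hJCokFRUnKCQhIhsUGCIgHzErIyAgIB0fIygpKyoqJSQwJiMsLisoIB8hKjQyKiMvJiQyOjQzMCcfHiczNC4wMBsqMDY7OTYnGRwlLTIuJh8YHiArMzc4KBQTHygsGhUVEQwTICcvMR8LECQrJA8PEg="/>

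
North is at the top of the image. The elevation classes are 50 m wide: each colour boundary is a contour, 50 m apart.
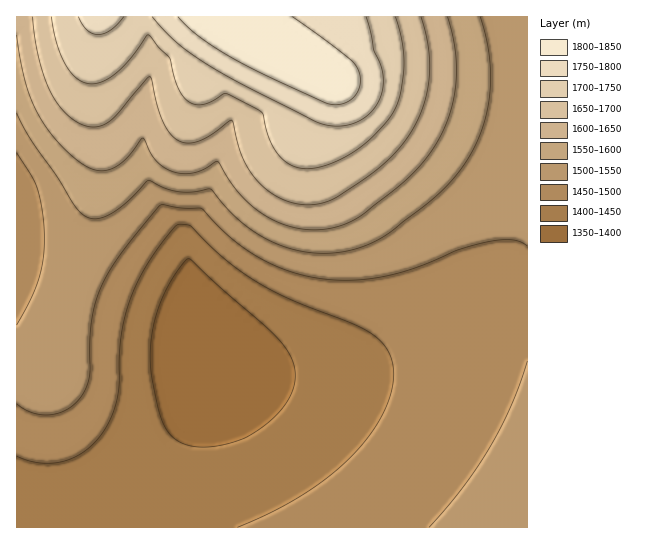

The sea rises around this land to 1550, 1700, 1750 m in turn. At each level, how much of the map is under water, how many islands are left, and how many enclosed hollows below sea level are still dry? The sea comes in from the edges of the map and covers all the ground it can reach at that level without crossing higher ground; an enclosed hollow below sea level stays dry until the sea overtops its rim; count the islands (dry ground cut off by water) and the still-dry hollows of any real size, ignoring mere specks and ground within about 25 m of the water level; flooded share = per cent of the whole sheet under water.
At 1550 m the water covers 66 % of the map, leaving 0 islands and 0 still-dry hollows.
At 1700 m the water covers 88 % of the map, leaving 0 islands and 0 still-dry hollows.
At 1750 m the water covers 94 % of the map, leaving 0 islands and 0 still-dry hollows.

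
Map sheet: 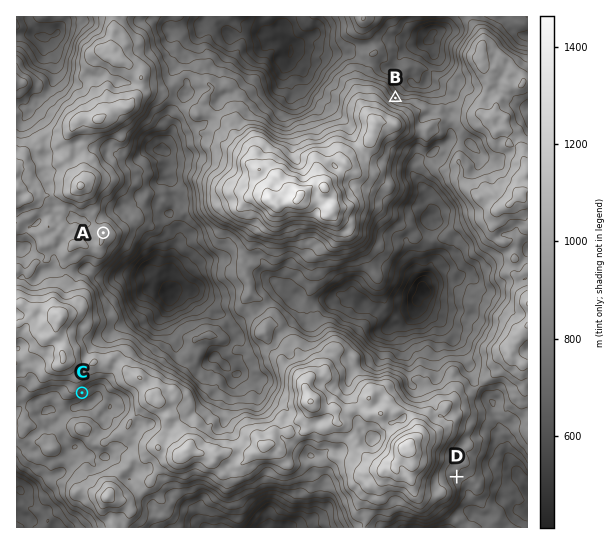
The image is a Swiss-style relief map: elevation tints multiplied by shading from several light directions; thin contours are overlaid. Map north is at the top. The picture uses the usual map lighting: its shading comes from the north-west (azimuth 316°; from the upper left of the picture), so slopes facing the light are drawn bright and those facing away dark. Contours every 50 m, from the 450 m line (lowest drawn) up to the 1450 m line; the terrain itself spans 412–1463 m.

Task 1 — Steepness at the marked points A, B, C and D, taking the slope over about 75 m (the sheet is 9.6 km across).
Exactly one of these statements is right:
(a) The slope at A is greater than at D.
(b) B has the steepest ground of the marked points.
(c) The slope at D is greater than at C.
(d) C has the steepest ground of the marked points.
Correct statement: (b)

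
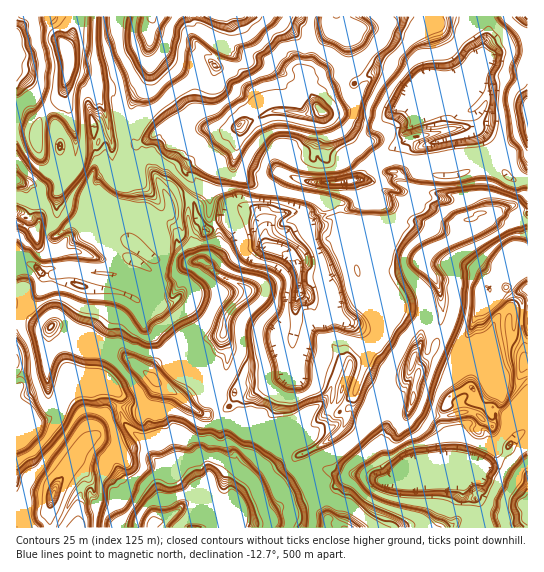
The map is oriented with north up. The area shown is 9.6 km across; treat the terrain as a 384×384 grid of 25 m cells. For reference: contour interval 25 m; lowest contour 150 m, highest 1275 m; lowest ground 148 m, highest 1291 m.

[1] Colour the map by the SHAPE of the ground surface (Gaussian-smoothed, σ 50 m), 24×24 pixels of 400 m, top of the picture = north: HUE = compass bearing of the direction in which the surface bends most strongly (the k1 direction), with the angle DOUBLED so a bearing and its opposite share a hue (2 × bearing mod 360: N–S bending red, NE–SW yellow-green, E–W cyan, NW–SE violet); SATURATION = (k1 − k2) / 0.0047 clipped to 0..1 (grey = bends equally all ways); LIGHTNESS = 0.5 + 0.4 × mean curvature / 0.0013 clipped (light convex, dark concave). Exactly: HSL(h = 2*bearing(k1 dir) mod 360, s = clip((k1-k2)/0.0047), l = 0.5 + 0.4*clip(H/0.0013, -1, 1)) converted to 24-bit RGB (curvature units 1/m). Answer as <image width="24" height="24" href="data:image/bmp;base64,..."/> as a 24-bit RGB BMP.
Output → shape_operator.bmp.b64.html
<image width="24" height="24" href="data:image/bmp;base64,Qk32BgAAAAAAADYAAAAoAAAAGAAAABgAAAABABgAAAAAAMAGAAATCwAAEwsAAAAAAAAAAAAASSaC0uyfTKmi782hMxFg1dkzCCcrDU8AmXgte25nHho00r9IfqwdTn0Yh/iFsHsyT4TOkKfdnn7pUnLWwjORcWmQVTrlbVXjPieU/+jMHIZ68aRNHydv6pSxHBKfBvFGVJRcjl1LUBVTpR+9U9NQitpwZ6JIi+W1Lq2CkCArcEAK0k8aHTHAozrngCfimGbqaYDm7aZqunCXZ9ZwsBu/0fFlHIHm4sHgRBqyG0vKOFjJLeJCpx6DlsOc2MeGWmcLLxYEGDUKbnZjfHxsf31wJUgqJ4kKMoPlGJdzdTrX3aq02oB/LomJinDk3BJ1jY8djFYbu+AmfUURE98+k9qsLaxTl2TW8oTDGBju6l2WEy8PXpEibWghp2IbYNyFF3I2L1ZGT4YV1GZz79zebsfxQQEcX30mXz4g7kN6IXPpqNfmi6uygH2GnpuCMdrVyxX27pHBCQ7dp5DrIa6sNKGMyC42Q+22ZoWMUiZRitl2GI1g6dF88hnvv4HnzkuFZSDjrv/uPlG8b6azp9DZJjy26qfp5xu/C0ti17CrXV2d/7uxG5/SZ1vsUejvqkAQP29nPieZtf82V3tgUlcrJwwOnlET1Pfmq/j8cDhbq5mDc8ItOVAYI8eZdx4KnR8hcN8Z30dUhV2H/+iNISKWIq9pTxxp4+3WKUqzTR9+//bMJBUPg2wmESi3zf71eu2mVS9DgXt6nnllwtSGPtKfMyBSKTqanK9p5sSmDDVM0mrN+v3O3VqyMFFzepG3nrGOOimBIipo7u2iiJXYoLDJh8bkYO9JoA+iwZeyeGGJ5rqChOR+GIyxRDBXIzBU5N68bMfFUlSXxR9b/fmL3CPVG4Kcgn6irLSMUiJgZeHp+NjTbLnVZdzUZkoiI6wJCw242eU2y2XV/OLCwVkagioRJmBYP4iRgtgnPQoLvJw7NGpf5nhZoFpf5MSCCDxG35WtMxWHS/JVeuLT4k7euxij57QybipELVNJvaYUIWAVkOMi/7HAUe7AN9+mHQRWooJytkDSiKmZfXqAj5QZxIdN5uqhFCM/IYsiqA+Z9bCbLTgNYkMdi4ROhIBxf4SJPj1v7Es5W0kRZv+i0Pvy69P42JjmEgB9e0CEndR/fIWEXjRr28U5yv+641RbGRFLRJBqGNbCNQoJxPkuF5zeff7aSmeaaJWBPUpxZHTvzOD/dPq8M1sXZo4hmREiVgw3iTBwpMebfn+DJi1r89L578FSjIgYuBsYF1tJf4F0nPduANJ+U/9sYSY2f3J3hHB8bHKFGYJcV6QM7bFAvCVPNgwxgShAYsnCibTgiY1/g4N9Q2xvHc4n9D6z/Kne62+8r5E3CioJJ73//12nA6APbHF9gX6Af3t3gIFcMlGR6jAqVtUZsp97NyRKM886WyM8ds1AaM+eeYLZ01/SJHNX3kPTk+zZ4Mfs6tP4jLr7vC+f7RlVsOhMGi4/kyMip842Qd2cZitfsshC1jwePC0PNN/jltb+zOv/1eb202r4mzdaTYIA0aduItXthcD3PeS9ouXI03fvWCUIROxA68fOABU7tt3GqqSNeBJbPH3K0kEei1Hl0v3OCL98MA0DZj8AU0oAHDMAJ58Act7/H/KAX1gdLDQTUV4aXDQZKwwI2pN+Y/etq2ZQOE/vQaVlj2t6dR1QYdagf7KmWRdE7/+nlRK7ZozWnENNqakzx1JCHb13JmgkR68vTF7VwbPdrJ3NkHeRZBhiwe+9xhMm9v9bEwtiQ+w/PU5/1s3+gpiTaCq41eny873M5h63KhYMaMU6oOJuQ+ZlFNyeuGPbATvc/wvzP8kAE1E1syCOombbIbKN/1XE2/rRKQZHNe2Gc7jMG4DQ3nfKesnXNyfr7ou4omDBk5jxg1zvzur9wpr3XSe4CIMfhDdpY3RPdGpKQEJ4UxmFzvCz11mnoxCC//W4HKqjJLXWHXlUEV+L52psfHguDCoj4fJJ48fpoH+nSZNJ0eJhRBVN8ZSW0VQkGUA4fnt2fX52Xl16FF+JletmHyhaYRyW/ffOQObQMc/kEkzMCwozhBQy6NewGpzcEZgsimEU2ziNztTm4Dq6fUtn2b6Dy0DcKhSyH6qNPaUrUHFyIELU3sBNeyCjOCq47PrRRs5iOhSHIuQoQQJ+ER2I4/vQfxJwFqI4GRrw6JR5i1khVgoa6Od+K8NXiN1DsR7VTJg42I96FzlcH6oloKoaG82aCOkQuV8m3NWdMx9pvcMrBRwvau2S8Ot4IUW/rCvQFq1ImEoX2yyzxe/SlK+6uIXq26OnLUt3xrXUSHu+poG3ehuo2eYt"/>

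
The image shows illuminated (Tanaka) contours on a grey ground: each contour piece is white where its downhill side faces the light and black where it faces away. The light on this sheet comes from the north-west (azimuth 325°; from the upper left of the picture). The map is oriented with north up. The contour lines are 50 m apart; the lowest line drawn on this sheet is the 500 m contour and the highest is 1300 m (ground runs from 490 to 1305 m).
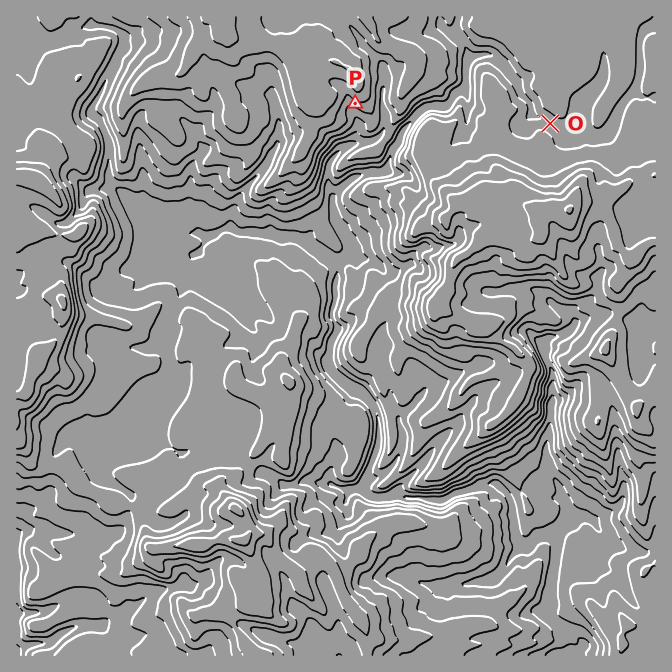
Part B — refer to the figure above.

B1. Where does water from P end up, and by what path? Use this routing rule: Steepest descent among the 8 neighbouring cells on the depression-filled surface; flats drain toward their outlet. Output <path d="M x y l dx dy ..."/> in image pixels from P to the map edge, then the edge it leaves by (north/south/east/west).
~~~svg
<path d="M355 103l-1 2 0 8 3 5 0 15-2 2 0 7-3 3-14 7-4 5 0 1-6 7 0 23 4 5 0 10 2 2 0 7 1 1 0 7 7 8 2 5 3 4 3 6 0 9-10 10-2 0 0 3-1 2 0 11-3 5 0 25-2 2 0 8 5 7 0 8-3 4-2 3 0 3-2 2 0 8-2 2 0 7 2 1 0 5 2 4 8 8 5 2 15 13 4 0 10 10 1 3 0 4 2 1 0 4 1 1 0 29-3 3 0 3-1 2-2 8-5 10 0 20 3 4 5 0 2 1 3-1 8 0 2-2 12 0 2 2 4 0 2 1 17 0 1 2 14 0 13-7 3 0 2-1 5 0 7-4 3 0 5-3 5 0 2-2 8 0 5 5 2 0 6 7 2 3 0 4 2 1 0 12 2 2 0 10 1 1 0 7 2 2 0 3 5 4 8 0 7-7 3 0 2-2 8 0 5 5 2 4 0 8-2 2 0 11-1 2 0 8-2 2 0 10-2 1 0 30 9 7 13 7 10 10 0 5-3 3-4 0-5 5"/>
exit: south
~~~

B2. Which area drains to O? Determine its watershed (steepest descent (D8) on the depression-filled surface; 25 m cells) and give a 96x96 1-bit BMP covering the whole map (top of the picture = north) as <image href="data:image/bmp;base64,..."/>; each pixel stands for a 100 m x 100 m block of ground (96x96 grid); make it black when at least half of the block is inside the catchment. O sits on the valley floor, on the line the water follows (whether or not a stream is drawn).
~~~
<image width="96" height="96" href="data:image/bmp;base64,Qk2+BAAAAAAAAD4AAAAoAAAAYAAAAGAAAAABAAEAAAAAAIAEAAATCwAAEwsAAAIAAAAAAAAA////AAAAAAAAAAAAAAAAAAAAAAAAAAAAAAAAAAAAAAAAAAAAAAAAAAAAAAAAAAAAAAAAAAAAAAAAAAAAAAAAAAAAAAAAAAAAAAAAAAAAAAAAAAAAAAAAAAAAAAAAAAAAAAAAAAAAAAAAAAAAAAAAAAAAAAAAAAAAAAAAAAAAAAAAAAAAAAAAAAAAAAAAAAAAAAAAAAAAAAAAAAAAAAAAAAAAAAAAAAAAAAAAAAAAAAAAAAAAAAAAAAAAAAAAAAAAAAAAAAAAAAAAAAAAAAAAAAAAAAAAAAAAAAAAAAAAAAAAAAAAAAAAAAAAAAAAAAAAAAAAAAAAAAAAAAAAAAAAAAAAAAAAAAAAAAAAAAAAAAAAAAAAAAAAAAAAAAAAAAAAAAAAAAAAAAAAAAAAAAAAAAAAAAAAAAAAAAAAAAAAAAAAAAAAAAAAAAAAAAAAAAAAAAAAAAAAAAAAAAAAAAAAAAAAAAAAAAAAAAAAAAAAAAAAAAAAAAAAAAAAAAAAAAAAAAAAAAAAAAAAAAAAAAAAAAAAAAAAAAAAAAAAAAAAAAAAAAAAAAAAAAAAAAAAAAAAAAAAAAAAAAAAAAAAAAAAAAAAAAAAAAAAAAAAAAAAAAAAAAAAAAAAAAAAAAAAAAAAAAAAAAAAAAAAAAAAAAAAAAAAAAAAAAAAAAAAAAAAAAAAAAAAAAAAAAAAAAAAAAAAAAAAAAAAAAAAAAAAAAAAAAAAAAAAAAAAAAAAAAAAAAAAAAAAAAAAAAAAAAAAAAAAAAAAAAAAAAAAAAAAAAAAAAAAAAAAAAAAAAAAAAAAAAAAAAAAAAAAAAAAAAAAAAAAAAAAAAAAAAAAAAAAAAAAAAAAAAAAAAAAAAAAAAAAAAAAAAAAAAAAAAAAAAAAAAAAAAAAAAAAAAAAAAAAAAAAAAAAAAAAAAAAAAAAAAAAAAAAAAAAAAAAAAAAAAAAAAAAAAAAAAAAAAAAAAAAAAAAAAAAAAAAAAAAAAAAAAAAAAAAAAAAAAAAAAAAAAAAAAAAAAAAAAAAAAAAAAAAAAAAAAAAAAAAAAAAAAAAAAAAAAAAAAAAAAAAAAADAAAAAAAAAAAAAAAH4AAAAAAAAAAAAAAf/gAAAAAAAAAAAAAf/4AAAAAAAAAAAAAf/+AAAAAAAAAAAAAP//4AAAAAAAAAAAAP//8AAAAAAAAAAAAH//8AAAAAAAAAAAAH//8AAAAAAAAAAAAD//8AAAAAAAAAAAAB//8AAAAAAAAAAAAB//8AAAAAAAAAAAAB//8AAAAAAAAAAAAA//8AAAAAAAAAAAAAf/8AAAAAAAAAAAAAf/8AAAAAAAAAAAAAf/8AAAAAAAAAAAAA//8AAAAAAAAAAAAA//8AAAAAAAAAAAAA//8AAAAAAAAAAAAA//8AAAAAAAAAAAAAf/8AAAAAAAAAAAAAP/8AAAAAAAAAAAAAP/8AAAAAAAAAAAAH//8AAAAAAAAAAAAP//8AAAAAAAAAAAAf//8AAAAAAAAAAAA///8AAAAAAAAAAAD///8AAAAAAAAAAAH///8="/>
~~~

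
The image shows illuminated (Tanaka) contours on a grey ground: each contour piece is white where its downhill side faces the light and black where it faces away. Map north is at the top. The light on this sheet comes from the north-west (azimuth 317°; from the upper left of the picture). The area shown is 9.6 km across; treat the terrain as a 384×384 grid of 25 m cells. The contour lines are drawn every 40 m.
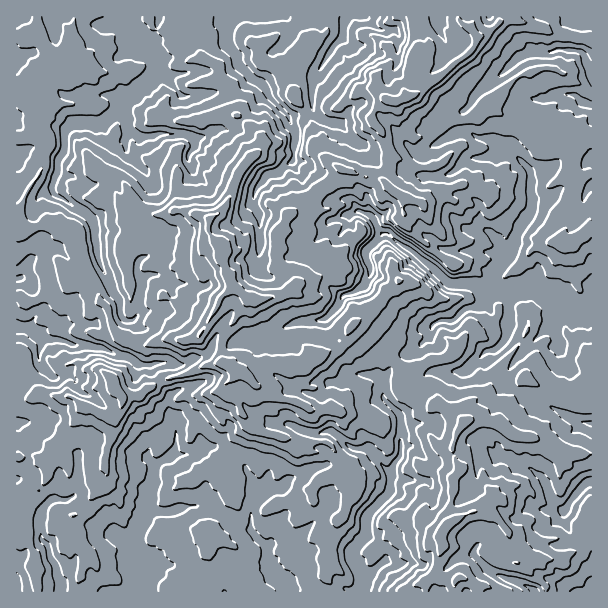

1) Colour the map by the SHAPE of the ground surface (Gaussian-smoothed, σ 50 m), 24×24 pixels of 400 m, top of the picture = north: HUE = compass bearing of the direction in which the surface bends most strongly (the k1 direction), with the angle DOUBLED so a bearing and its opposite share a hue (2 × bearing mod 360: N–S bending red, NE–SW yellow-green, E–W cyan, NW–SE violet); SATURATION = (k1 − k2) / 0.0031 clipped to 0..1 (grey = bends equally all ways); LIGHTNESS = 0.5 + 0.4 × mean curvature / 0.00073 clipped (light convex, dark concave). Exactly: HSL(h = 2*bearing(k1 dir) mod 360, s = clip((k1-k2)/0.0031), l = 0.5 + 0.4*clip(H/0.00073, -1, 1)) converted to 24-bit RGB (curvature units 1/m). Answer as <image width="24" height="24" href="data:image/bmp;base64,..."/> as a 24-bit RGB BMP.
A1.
<image width="24" height="24" href="data:image/bmp;base64,Qk32BgAAAAAAADYAAAAoAAAAGAAAABgAAAABABgAAAAAAMAGAAATCwAAEwsAAAAAAAAAAAAATsNWSS+Py7xnU5FFYp+fW2V+j4ChoZCIcFqGiLGEg0iRWU1vpJ9/utJtFypOksvY0rztrFDs0Nr3b5zyxABSYNkDmmwzRoJqh9mDaRN0hM58jaS4aVp9gV9janhbmpF3bY+Rm7yWUzd7cX+gfoloprw9mEvJRUgUZlQf7OpzJJUziiCnoLresszgjW/YmUu/mMtmfSu2n7tzSz42dX1GZmytkZm9maCzhqOlcjJNjWVFnaRmVXOc2rWrCSIyyX6CVJmf9eLWhztdPEw1ltqkmUiQRlq7zF6WyH54F4dKzGCUjlV6e7d4L1VvdG4rXG43mFxZNYWh1KbSc1ygULd40ZeEFWFaNNmnxWusMolW41um1LLnuMZOSZYzV0IWuttmmE9KpWC+OHeb3dLAdJq2Kjla1rLQj4Ctd5N/rWCaXYo6M2wuzoKubK+t06+/EzFVu7gsLiZ/2NuHOq6AzoSvxE7E3VRlDDYPe5Kzv4ibO3KQ4tizOFJEeDR8NXQskpc8tYOGYjpAdFJBvLFrInc+fuOZpSk0EAFsdWTimz6k1uWwJy5qWjIeYEEvisOitaneklV2oV2En2BihXM/vq9QN2xnLTazwHGEfnkuyW5yj+HkMuiCnKsCehoALkaNj+KVGDNoU7yw3qSIWDFYmtzbqbrXcLqvToVvZ5BIU0U0p+nMRzzk532FSKpBMiVZaD82umlBmeSRgEU4PF3S1df20+nzV522mR10PahnZbKdodHIZoLFpX13b3JQhScquzMuc5+4PoTjzwgVyUhEhuvt99L5TRD7ApRo746PX6+JlbnLkXUoIzALhJUuvIOPQCyAcraZireXWXaJyISWjEKHe3CwjrLCq3aLXstXiSbNZaTf0frnMwAFKCsITTsIqAD8jvrplpfVllOdnJK+37vZRoyJbng8UqJ8U3i41j6KW40kHnRFxjvgzrKbST5nuJl1rTtEbHcjiSwMfgAA0+/4ooTj2NX2+9D2B14TQEolU25FcpKoiYy33KDFZYt+co1yRZFmK3+x78rhT1m9G22Lg9YeYzZ1ibueQKmVV55nT30+n+R2egcke40lUW08oV9L6lqqyWp1VXVHOkQdO1sSF6iv687neo5rhlJKKkARGFIKpT5wNDSQ6eDOR3KCaGpPuVuzoWKaXKuqbeNz6DcwOWetYEmtPmkm305Gre7mu4jn4MXul5nPAKE2AjEw9M7brszhs9z4+QCHMnl5fYE7cl8+dVdPdJxWMXhUiby0usloPghVy96jJzV7dV+cw268l/GKOEcbjTBGXaVWnmeU2MqyAAMz4vvQxB24MwAXz/z5Tou7hE/JjTqPrJZ1YZtZgm2oVHI+1+jCDQgr0rKmXJGJWnV4tkyl2PPZoH3dagfIV4ZmWZZ82o16AHyUUTQANAUAeP+AOZsYnTpmIFZe05vZsbvQvZLFb7y8ts7V2zRDMwkznbyGj4C9hFPRr/T1+Lx+KY1IKgpZ1pyeokVPBHoSgAAGhADaseaYj9uQYiIhfkQpWa9mIlJGopB+vbxk0JhWSGAN1SPbh67IndCaLEVhn7I9XHE62FNFET1fd9TgwoDEyX6v0TOREiWXxfPgqt/k1ZjhqIncjbPhgoizJi92bJ1UYrw5wXaZCkuZwGdvkNKuf8CYXCFf1u3BIg5ASnyE+9DTBC8RD0EIiTwq1+P0ip7ix6BVLZSb13kTJJo8k1etyJu0XRZXbZxWssF8PaVMd+4zXtq/sGeIdUEqOY198+bEAwIxg66vz4R/9tX0AAle2/PYkYNTJQ4TrN19ezsxHWEk54zId2cdSSEaj7OdaoKJrnZ1tIplvIdPGisMMUYYri2Q2XmaBO9gkJ7yIKHCTMt11tulLgIx4Og3LAcO5df0zUwaQ30+rmCzjyF9tWeogKCuj7G0hZStk6vFgLCbrnKXT23MyYhOMWZTVJaBx3cxQUIYa3U4tM2KLwQi4PjTGj2IyZLfGtdt09L289HrJFU6RYxWWnPJpXR0ZW89YmcdcXIYqXWVqHOnjnqmp7vQqpHTOZCMqic8QZ7cmuCuQhAnNLutz9WbEzM9W5KApZTpTyTV0YNw8JjybZgyL2s2J56pxq7Z0c/sbKrZZIRGU5t1nL+PrWR+RXxLcEJhYKaKocLKsUFpZjjIa7J3qmeYxWafHGpDJikPCvL/3a2RR2Cx4Z/Dy8hfO29aMkIPT0kMcAoxz4KZRU+EuraDV3VEf1B6YpumeI2bpbSFPDp8Z7hbom5Jh1E2rnyBJGGcV96yWQIGgNtfgzCRec66zIzywYzieMPZlrjje5zC"/>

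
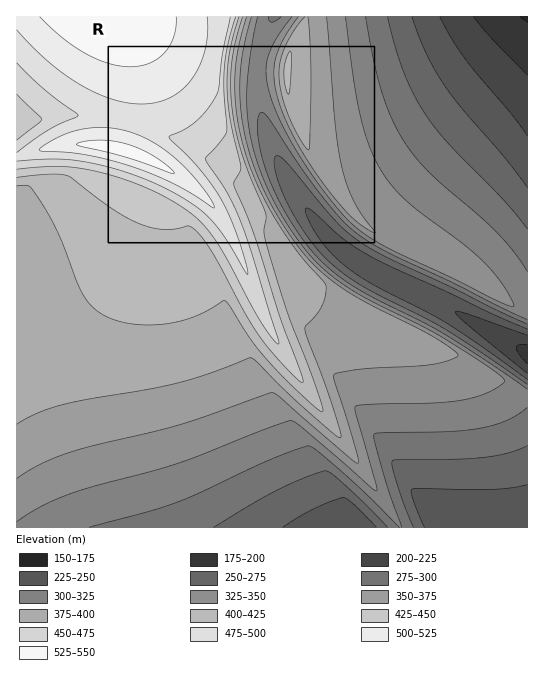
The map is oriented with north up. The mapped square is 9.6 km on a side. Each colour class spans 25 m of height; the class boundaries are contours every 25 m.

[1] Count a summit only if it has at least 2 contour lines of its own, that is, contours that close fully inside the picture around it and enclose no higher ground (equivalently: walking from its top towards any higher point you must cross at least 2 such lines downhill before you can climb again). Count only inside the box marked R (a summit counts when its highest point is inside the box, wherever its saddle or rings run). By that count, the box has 1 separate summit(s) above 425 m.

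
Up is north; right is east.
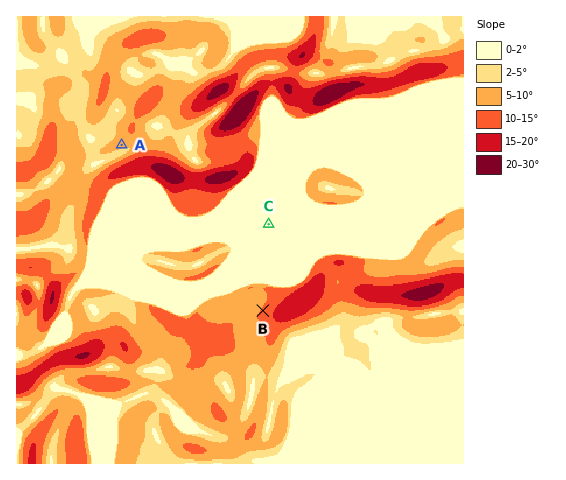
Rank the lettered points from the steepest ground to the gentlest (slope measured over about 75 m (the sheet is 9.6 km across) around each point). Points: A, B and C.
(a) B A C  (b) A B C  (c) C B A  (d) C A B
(a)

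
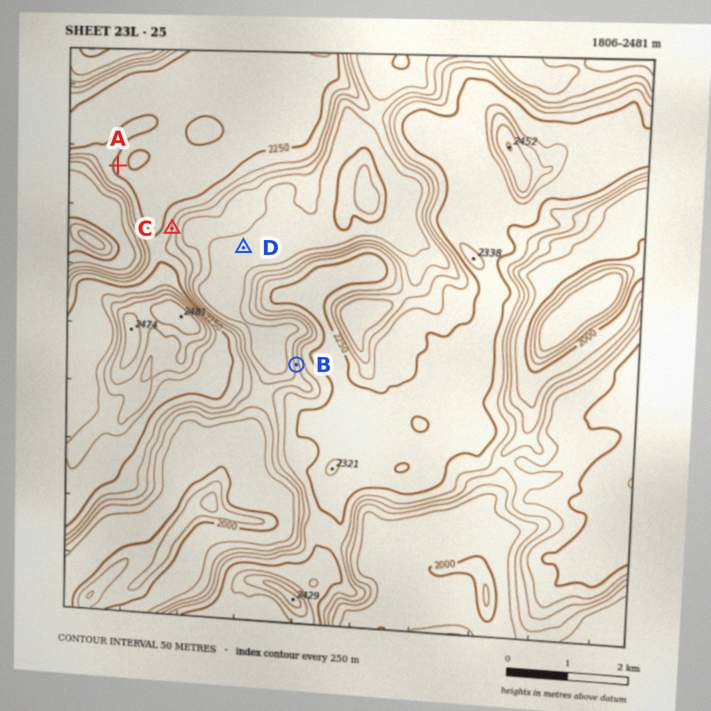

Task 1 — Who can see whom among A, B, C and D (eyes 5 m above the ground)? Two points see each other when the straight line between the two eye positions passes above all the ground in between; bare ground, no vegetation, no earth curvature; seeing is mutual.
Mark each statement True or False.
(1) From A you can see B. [False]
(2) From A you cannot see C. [True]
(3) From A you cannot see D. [True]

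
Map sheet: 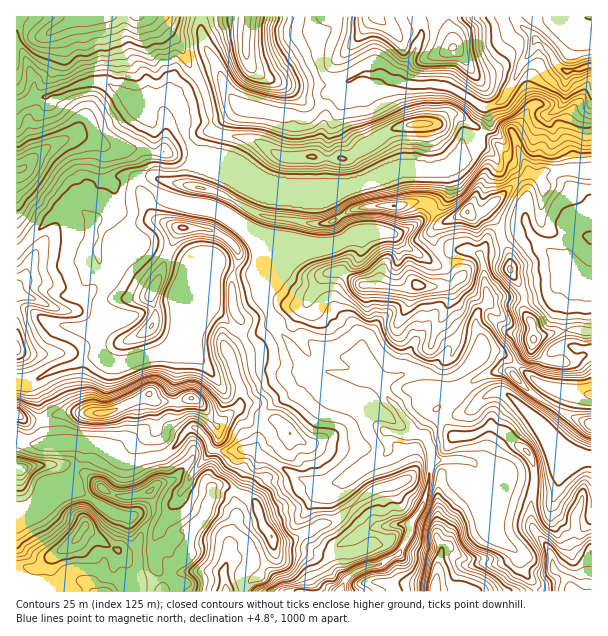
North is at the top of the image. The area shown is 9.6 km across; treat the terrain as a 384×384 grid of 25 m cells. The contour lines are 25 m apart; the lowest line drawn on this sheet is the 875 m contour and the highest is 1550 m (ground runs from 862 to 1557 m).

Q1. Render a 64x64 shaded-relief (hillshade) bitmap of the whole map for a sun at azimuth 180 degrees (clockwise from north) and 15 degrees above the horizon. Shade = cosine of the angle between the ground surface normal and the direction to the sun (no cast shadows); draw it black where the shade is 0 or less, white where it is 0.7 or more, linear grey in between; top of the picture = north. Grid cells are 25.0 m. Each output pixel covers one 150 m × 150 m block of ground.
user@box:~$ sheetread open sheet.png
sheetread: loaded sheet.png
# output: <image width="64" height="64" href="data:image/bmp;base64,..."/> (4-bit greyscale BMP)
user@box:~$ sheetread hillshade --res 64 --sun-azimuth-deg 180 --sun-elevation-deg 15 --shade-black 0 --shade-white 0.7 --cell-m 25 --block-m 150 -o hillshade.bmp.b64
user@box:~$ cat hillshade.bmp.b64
<image width="64" height="64" href="data:image/bmp;base64,Qk12CAAAAAAAAHYAAAAoAAAAQAAAAEAAAAABAAQAAAAAAAAIAAATCwAAEwsAABAAAAAAAAAAAAAAABEREQAiIiIAMzMzAERERABVVVUAZmZmAHd3dwCIiIgAmZmZAKqqqgC7u7sAzMzMAN3d3QDu7u4A////AGZ2ZlaJlmZWdlNGaHbP///MznA1VFUxNTEAAAADiFIjZ3d2Z4iHZlVmQ0VnZZzv/bvNwgAAIiE1MAAAAAR5USNVeIiIh3d2RFVnd3ZVV87LqrvsUAAAESQyEAABI0cwIxJGiqmHd2ZVVXqod1VXuomYib79tQEhFFUgARNEVBEkARJYqYhlRVVEVndnZmiWV3d2Z63tcSEkUQAANXlwAiMQAAN4hjETZUVVZmd3iXQ2iZhkRWiiA1IgAANXmkACECAAACZhAABVRVaIiIiYMBNpqpdTMlUSIAAjRWeXABMwQxAAExAAEDdTNIqpd4UBMRRoqYd2eiAAAEVVVlMAFFJlQhAAACZ1R1QzWZh3dBNUAAJpmavMYAAARVVUMiIjVYZlMAAGrMyXZDRGiIhSIjMgABaamqqgAAJFVVQ0QyFGqGZSAHynaJiGQ0V4dQAREkQyAFmqmbUAJFVVVEVUISS5dmVVdxAABXhiRFUgACM0VVUwAleKqBNFVWZVRVQxAqqYdmYQAAAAFHMSAAAAI1d3dlMAABV4NFVVZmVVREIAV4h3UwACIAAARwAAAAAVmZmIdkIAACYjRFZmZnY0VBAAASMyIjRVMQAWMAAAIlmpmYiHdUIhFEZmZ3eJpSVVRAAAASM0VniIYgNAVkNXiIiYd3ZmVEMjebqYeJpwJWaKNVVVVmeId4mXIAe6iIh3d1VmZVVEIRSHmqmIhQA2ec+qiIirzLqIeHhgSqmZl3ZTEjRVVEVTSIVEV4dRAFes78l4ms7//buYibi6aJl2ZSEhEkVVeGeahSECVBAEetyoUiVomrvN3My73ugjiHUxATMzNFZ2SJh2QyEiADjNtiAAABIQAASbzKm+swBWZSASNERVVlR4dmZ3YwATndlAAAAAAAAAAAJ2MCQAADRDMzNFVVVVRodlVWiHMkrsYhIzAAAAAAAAAAAAAAAFUyM0RFVVRENWZVVERYqZz8QleIh2QgAAAAAAAAAAAEdjNERVRVRFVGZURFVUWL3sRb3e3LqWQhACMgAAAAADeFRFZlVmVWZmd2ZniZZEWISv//7cypmHU0VmUxACIjaHRFZmVnZmZmd3may5qGQyJv/amIqGZmZlVniYdlVVV4Y0VVVXZmZmZnm6m7iJdVV6zrZEV0MzM0VWZ4q5dmZVUiRERGdniHZmi8p2iHh2ebqJqpiqMzMzRVVDNqqGZlMhNVRFiImZh3iKqZZph3eallVYmqozRWd2ZlMhSHZmUwJmZUeJqYiIu4eJmGiIeKdFYxAjMjV6qYdmZmQ0VWZkFXREaImYd4rdtmqZeJmYZFdQABAAebp1VmZniZZFZmVGUyR3d3d4nNzbirqYqZk1ZSASMyOJYzNFZmZ4mGZmZlVUNVRFZ4it3d3L3cuquWdlQzRERFQ0VVVWVERHhmZmVURWVDRXmZq7upm7qpu3mapUVVVVNVVVVVZUQySHZmZTRFZUM1eZgxNTJDIjWJirykRVVVYlVVVVVmVDImdmZlNnZlVCIjVAABEAAAIzWJmWVVVWZyRVVVZmZlMiR2ZmZYhmZVIAAAAAAQABVCAWdDI0VWZnM1ZmZmZmVTNIh2aKlVZmVTEAAQAAADeFMjdkECRWdndzNWZmVmZmVVm7u8ohVmZmd2QiMAACipd3mnYhNXh2d5Y0VmZWZWZ3ec3ckQNniavN7YVUIkM3m7vMl0NWh2ZmmGNFZmZmZohkMzEAJ6zNzLve3Lq82kNqzezIVVeGZlWZhkVWZmdlZBAAAASbuXZCAAPP////tjJaubl2Z3ZmZZmYZWZ2ZmVCAAE0irgwAAAAAAWs3bu5QABFeZdmd3d2mZmHZ3d2VkNGiry5QAIzRVVBAAAAACEAAAIViXeId3eamYh2Z3ZlVoq7qFETVWZmZmVAAAAAAAAAAAA4mHh3eJqZmId4dmVXZkIQAlZmZ4iIeIdUIAAAAAAAAASYZomaeJmZmZmZmXZUEBNVZmiszd3N3KhlQzNEQgAAAVU0aHc1eJqqqqu7qqllVmZmi8zM3MzMzKh2d3ZlIAMzIAASIgFHmqqYiZmZqGZmZ4mqhURVREesy6qqqWZQBUUQAAAAAARomIdlREMzRniaqoUQAAAAAlirzMy6hmQ0RREREAAAACRmZTIRERJWiZdTEAAAAAAAAlm8y7uXdyFjIhEgACIAAUVUMREjNFVWMAAAABEAEAAAAmiZmIl0AAAiAREAMyEBJEQyJFVFZVUwAAEkRUIyAAAAAAETZhAAACQyARBCMiIiMyNVZlVmZkNFVniIdDMzIAAAAAAAACAABWQAMXREMQASJFZmVmZ1NXis3cp1REREMQAAAAAppRAAIQATl3h1IAE2Z2ZmZ3RGrf/9uGVVVFRDEAAABby5YQAAAAJ3irqFRXiIeHeIY1jP/bhkVVZlVERWd3ec2neDEAEAAXeZvLuqqqmamJhEary3QiI0aIdmZ4rO7d22RXUjMSQQaaqqvMu6mbqqljSKqWQhEkV4qYeJu73u7HMzVzIyepZ7uqmru7qburqVRpmHUyEjRVaaqZvLZ5vJQyM2UiaqvIu7qZqqqquqqnVXmHZUIiRVVFm7zLljRWVEREVjSZiJd3iZmaqqq6qYZWiHZVQzRVZURqzLh3VEM0VVREeZdlVkNGiZqqqqqYhmeIdVZmZmZmVFi7hVZlQxI0VUapdUVlMiN5mZqamZiHd3d1Vnh3ZmdlV6lkRnVDACRVSKhkVo"/>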